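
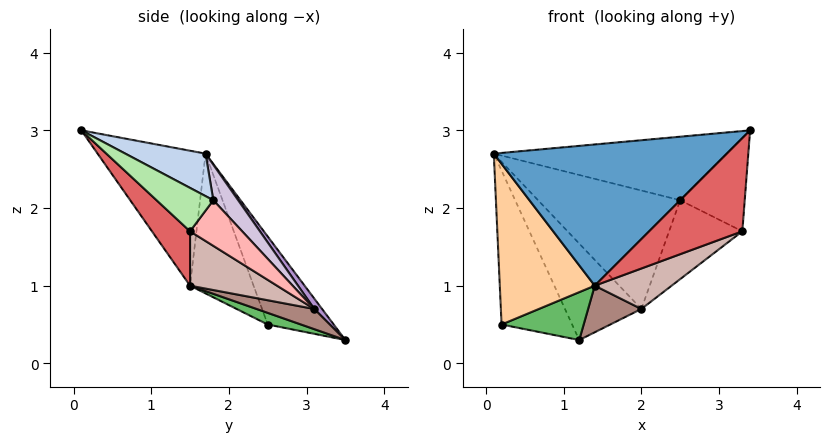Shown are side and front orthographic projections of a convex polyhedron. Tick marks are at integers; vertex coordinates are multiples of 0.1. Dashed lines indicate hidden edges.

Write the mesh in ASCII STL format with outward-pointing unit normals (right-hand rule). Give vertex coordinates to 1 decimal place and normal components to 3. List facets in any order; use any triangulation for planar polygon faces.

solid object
 facet normal -0.411 -0.887 -0.210
  outer loop
   vertex 1.4 1.5 1.0
   vertex 3.4 0.1 3.0
   vertex 0.1 1.7 2.7
  endloop
 endfacet
 facet normal 0.184 0.534 0.825
  outer loop
   vertex 2.5 1.8 2.1
   vertex 0.1 1.7 2.7
   vertex 3.4 0.1 3.0
  endloop
 endfacet
 facet normal -0.665 0.711 0.228
  outer loop
   vertex 0.2 2.5 0.5
   vertex 0.1 1.7 2.7
   vertex 1.2 3.5 0.3
  endloop
 endfacet
 facet normal -0.529 -0.790 -0.311
  outer loop
   vertex 0.2 2.5 0.5
   vertex 1.4 1.5 1.0
   vertex 0.1 1.7 2.7
  endloop
 endfacet
 facet normal 0.128 -0.316 -0.940
  outer loop
   vertex 0.2 2.5 0.5
   vertex 1.2 3.5 0.3
   vertex 1.4 1.5 1.0
  endloop
 endfacet
 facet normal 0.526 0.598 0.604
  outer loop
   vertex 3.3 1.5 1.7
   vertex 2.5 1.8 2.1
   vertex 3.4 0.1 3.0
  endloop
 endfacet
 facet normal 0.264 -0.646 -0.716
  outer loop
   vertex 3.3 1.5 1.7
   vertex 3.4 0.1 3.0
   vertex 1.4 1.5 1.0
  endloop
 endfacet
 facet normal 0.508 0.714 0.481
  outer loop
   vertex 2.0 3.1 0.7
   vertex 2.5 1.8 2.1
   vertex 3.3 1.5 1.7
  endloop
 endfacet
 facet normal 0.079 0.780 0.621
  outer loop
   vertex 2.0 3.1 0.7
   vertex 1.2 3.5 0.3
   vertex 0.1 1.7 2.7
  endloop
 endfacet
 facet normal 0.131 0.749 0.649
  outer loop
   vertex 2.0 3.1 0.7
   vertex 0.1 1.7 2.7
   vertex 2.5 1.8 2.1
  endloop
 endfacet
 facet normal 0.310 -0.286 -0.907
  outer loop
   vertex 2.0 3.1 0.7
   vertex 1.4 1.5 1.0
   vertex 1.2 3.5 0.3
  endloop
 endfacet
 facet normal 0.331 -0.292 -0.897
  outer loop
   vertex 2.0 3.1 0.7
   vertex 3.3 1.5 1.7
   vertex 1.4 1.5 1.0
  endloop
 endfacet
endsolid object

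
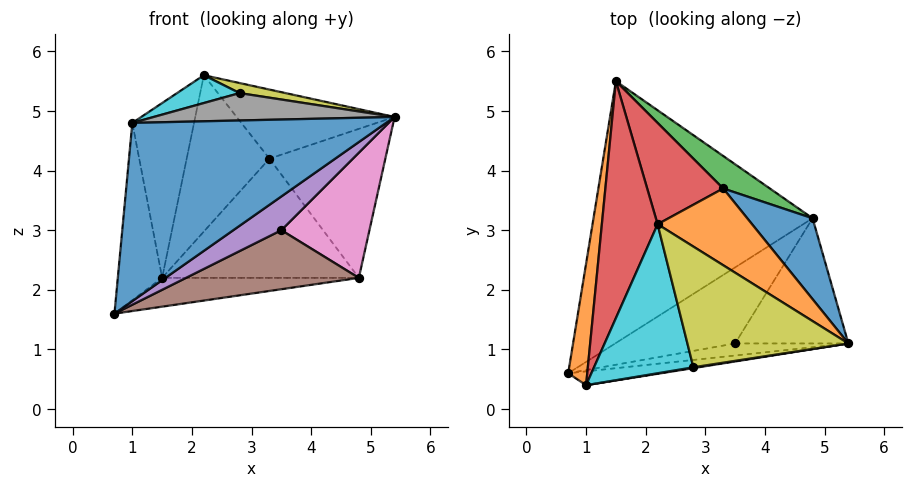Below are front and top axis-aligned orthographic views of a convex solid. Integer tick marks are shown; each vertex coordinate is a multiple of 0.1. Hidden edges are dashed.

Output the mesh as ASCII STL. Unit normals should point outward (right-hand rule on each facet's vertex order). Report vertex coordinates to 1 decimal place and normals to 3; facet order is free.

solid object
 facet normal 0.158 -0.984 -0.076
  outer loop
   vertex 1.0 0.4 4.8
   vertex 0.7 0.6 1.6
   vertex 5.4 1.1 4.9
  endloop
 endfacet
 facet normal -0.984 0.148 0.101
  outer loop
   vertex 1.0 0.4 4.8
   vertex 1.5 5.5 2.2
   vertex 0.7 0.6 1.6
  endloop
 endfacet
 facet normal 0.076 0.109 -0.991
  outer loop
   vertex 4.8 3.2 2.2
   vertex 0.7 0.6 1.6
   vertex 1.5 5.5 2.2
  endloop
 endfacet
 facet normal -0.882 0.280 0.379
  outer loop
   vertex 2.2 3.1 5.6
   vertex 1.5 5.5 2.2
   vertex 1.0 0.4 4.8
  endloop
 endfacet
 facet normal 0.319 -0.893 -0.319
  outer loop
   vertex 3.5 1.1 3.0
   vertex 5.4 1.1 4.9
   vertex 0.7 0.6 1.6
  endloop
 endfacet
 facet normal 0.450 -0.547 -0.705
  outer loop
   vertex 3.5 1.1 3.0
   vertex 0.7 0.6 1.6
   vertex 4.8 3.2 2.2
  endloop
 endfacet
 facet normal 0.577 -0.577 -0.577
  outer loop
   vertex 3.5 1.1 3.0
   vertex 4.8 3.2 2.2
   vertex 5.4 1.1 4.9
  endloop
 endfacet
 facet normal 0.156 -0.987 0.029
  outer loop
   vertex 2.8 0.7 5.3
   vertex 1.0 0.4 4.8
   vertex 5.4 1.1 4.9
  endloop
 endfacet
 facet normal 0.164 -0.082 0.983
  outer loop
   vertex 2.8 0.7 5.3
   vertex 5.4 1.1 4.9
   vertex 2.2 3.1 5.6
  endloop
 endfacet
 facet normal -0.236 -0.178 0.955
  outer loop
   vertex 2.8 0.7 5.3
   vertex 2.2 3.1 5.6
   vertex 1.0 0.4 4.8
  endloop
 endfacet
 facet normal 0.681 0.644 0.350
  outer loop
   vertex 3.3 3.7 4.2
   vertex 5.4 1.1 4.9
   vertex 4.8 3.2 2.2
  endloop
 endfacet
 facet normal 0.502 0.579 0.643
  outer loop
   vertex 3.3 3.7 4.2
   vertex 2.2 3.1 5.6
   vertex 5.4 1.1 4.9
  endloop
 endfacet
 facet normal 0.558 0.801 0.218
  outer loop
   vertex 3.3 3.7 4.2
   vertex 4.8 3.2 2.2
   vertex 1.5 5.5 2.2
  endloop
 endfacet
 facet normal 0.228 0.817 0.530
  outer loop
   vertex 3.3 3.7 4.2
   vertex 1.5 5.5 2.2
   vertex 2.2 3.1 5.6
  endloop
 endfacet
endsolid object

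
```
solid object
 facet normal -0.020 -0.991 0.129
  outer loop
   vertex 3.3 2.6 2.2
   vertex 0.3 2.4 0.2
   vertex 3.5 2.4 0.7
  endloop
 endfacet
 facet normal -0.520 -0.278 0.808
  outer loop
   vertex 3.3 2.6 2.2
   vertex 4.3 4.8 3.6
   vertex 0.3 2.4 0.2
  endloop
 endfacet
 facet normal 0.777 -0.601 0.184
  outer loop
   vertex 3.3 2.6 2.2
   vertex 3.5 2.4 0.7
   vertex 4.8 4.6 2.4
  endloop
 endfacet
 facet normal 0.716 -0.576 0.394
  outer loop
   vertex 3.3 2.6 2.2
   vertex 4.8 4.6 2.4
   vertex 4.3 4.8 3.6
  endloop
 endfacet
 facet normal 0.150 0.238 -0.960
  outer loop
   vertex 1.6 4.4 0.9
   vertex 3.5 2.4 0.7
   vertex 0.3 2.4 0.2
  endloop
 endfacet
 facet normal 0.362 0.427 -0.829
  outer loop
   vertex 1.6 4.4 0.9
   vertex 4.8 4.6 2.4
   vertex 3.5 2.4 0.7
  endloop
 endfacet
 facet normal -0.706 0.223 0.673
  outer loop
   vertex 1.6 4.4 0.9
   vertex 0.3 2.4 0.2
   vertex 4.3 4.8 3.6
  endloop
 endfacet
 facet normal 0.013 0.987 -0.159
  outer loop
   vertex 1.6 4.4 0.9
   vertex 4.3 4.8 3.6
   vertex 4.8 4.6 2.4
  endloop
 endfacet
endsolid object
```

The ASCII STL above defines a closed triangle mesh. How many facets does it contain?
8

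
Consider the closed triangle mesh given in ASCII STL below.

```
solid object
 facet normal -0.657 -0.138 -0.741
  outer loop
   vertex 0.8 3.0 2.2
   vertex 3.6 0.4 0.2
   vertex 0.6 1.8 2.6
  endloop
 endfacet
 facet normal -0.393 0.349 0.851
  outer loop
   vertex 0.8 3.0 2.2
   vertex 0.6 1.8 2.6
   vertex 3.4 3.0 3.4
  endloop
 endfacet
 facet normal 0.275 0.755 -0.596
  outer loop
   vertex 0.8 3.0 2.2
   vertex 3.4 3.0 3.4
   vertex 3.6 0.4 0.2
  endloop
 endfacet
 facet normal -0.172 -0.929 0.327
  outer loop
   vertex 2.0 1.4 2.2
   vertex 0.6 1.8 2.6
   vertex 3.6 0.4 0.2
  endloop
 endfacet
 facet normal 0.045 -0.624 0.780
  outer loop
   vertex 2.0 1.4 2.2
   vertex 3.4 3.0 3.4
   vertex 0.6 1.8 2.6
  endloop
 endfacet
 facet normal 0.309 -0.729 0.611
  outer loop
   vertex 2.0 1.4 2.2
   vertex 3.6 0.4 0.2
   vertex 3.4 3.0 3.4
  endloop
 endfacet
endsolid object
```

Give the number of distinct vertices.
5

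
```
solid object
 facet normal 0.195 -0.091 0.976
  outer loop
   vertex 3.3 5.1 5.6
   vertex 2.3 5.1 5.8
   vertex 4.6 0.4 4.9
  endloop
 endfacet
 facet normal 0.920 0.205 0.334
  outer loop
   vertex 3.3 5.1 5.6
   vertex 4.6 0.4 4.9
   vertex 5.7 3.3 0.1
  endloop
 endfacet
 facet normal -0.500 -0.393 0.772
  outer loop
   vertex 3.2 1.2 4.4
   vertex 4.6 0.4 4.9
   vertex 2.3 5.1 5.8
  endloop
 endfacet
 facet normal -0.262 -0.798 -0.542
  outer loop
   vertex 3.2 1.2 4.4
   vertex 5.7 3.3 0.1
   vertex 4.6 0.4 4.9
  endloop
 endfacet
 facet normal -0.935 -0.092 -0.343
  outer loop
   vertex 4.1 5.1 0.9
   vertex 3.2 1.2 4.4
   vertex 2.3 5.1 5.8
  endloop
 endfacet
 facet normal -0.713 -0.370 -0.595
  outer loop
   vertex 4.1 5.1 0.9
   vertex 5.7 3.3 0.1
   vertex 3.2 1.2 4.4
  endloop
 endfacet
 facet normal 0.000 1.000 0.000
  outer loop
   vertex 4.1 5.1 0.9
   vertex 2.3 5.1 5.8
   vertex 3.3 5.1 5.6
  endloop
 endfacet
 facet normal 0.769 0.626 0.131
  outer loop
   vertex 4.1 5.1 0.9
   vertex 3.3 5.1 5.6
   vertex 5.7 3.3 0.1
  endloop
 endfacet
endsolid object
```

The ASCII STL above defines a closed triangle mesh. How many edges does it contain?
12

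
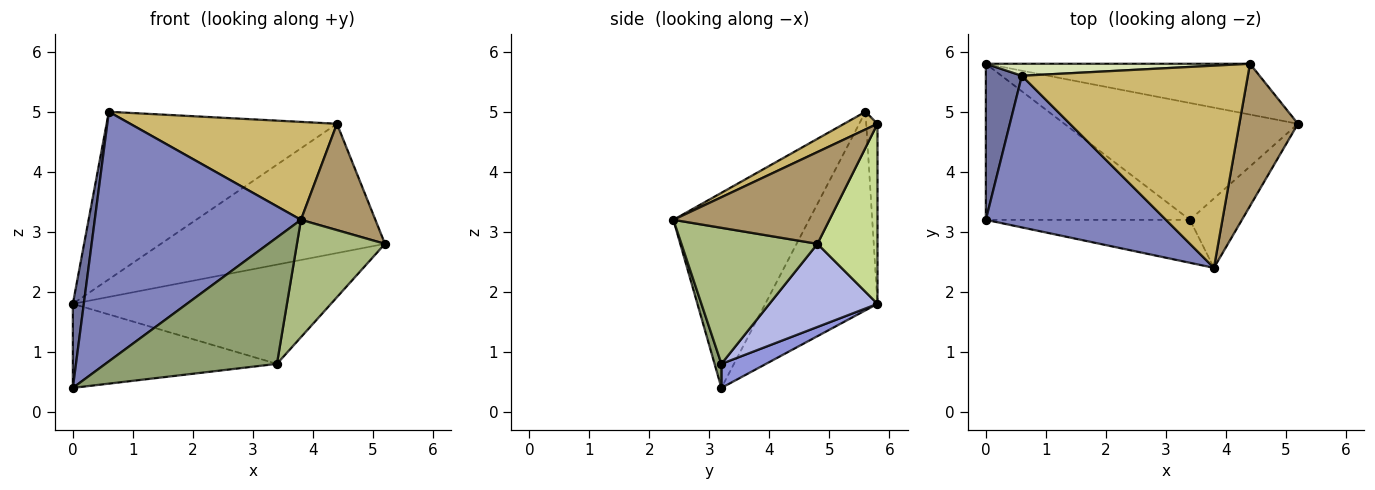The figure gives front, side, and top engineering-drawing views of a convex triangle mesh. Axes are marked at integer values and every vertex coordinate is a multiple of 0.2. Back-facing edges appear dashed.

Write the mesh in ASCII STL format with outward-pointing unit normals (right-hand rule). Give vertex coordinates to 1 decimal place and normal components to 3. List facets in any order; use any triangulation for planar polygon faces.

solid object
 facet normal -0.979 -0.096 0.178
  outer loop
   vertex 0.6 5.6 5.0
   vertex 0.0 5.8 1.8
   vertex 0.0 3.2 0.4
  endloop
 endfacet
 facet normal -0.490 -0.745 0.453
  outer loop
   vertex 3.8 2.4 3.2
   vertex 0.6 5.6 5.0
   vertex 0.0 3.2 0.4
  endloop
 endfacet
 facet normal 0.103 0.472 -0.876
  outer loop
   vertex 3.4 3.2 0.8
   vertex 0.0 3.2 0.4
   vertex 0.0 5.8 1.8
  endloop
 endfacet
 facet normal 0.262 0.625 -0.735
  outer loop
   vertex 3.4 3.2 0.8
   vertex 0.0 5.8 1.8
   vertex 5.2 4.8 2.8
  endloop
 endfacet
 facet normal 0.038 -0.946 -0.322
  outer loop
   vertex 3.4 3.2 0.8
   vertex 3.8 2.4 3.2
   vertex 0.0 3.2 0.4
  endloop
 endfacet
 facet normal 0.799 -0.517 -0.306
  outer loop
   vertex 3.4 3.2 0.8
   vertex 5.2 4.8 2.8
   vertex 3.8 2.4 3.2
  endloop
 endfacet
 facet normal 0.242 0.903 -0.355
  outer loop
   vertex 4.4 5.8 4.8
   vertex 5.2 4.8 2.8
   vertex 0.0 5.8 1.8
  endloop
 endfacet
 facet normal -0.049 0.996 0.071
  outer loop
   vertex 4.4 5.8 4.8
   vertex 0.0 5.8 1.8
   vertex 0.6 5.6 5.0
  endloop
 endfacet
 facet normal 0.782 -0.373 0.499
  outer loop
   vertex 4.4 5.8 4.8
   vertex 3.8 2.4 3.2
   vertex 5.2 4.8 2.8
  endloop
 endfacet
 facet normal 0.070 -0.435 0.898
  outer loop
   vertex 4.4 5.8 4.8
   vertex 0.6 5.6 5.0
   vertex 3.8 2.4 3.2
  endloop
 endfacet
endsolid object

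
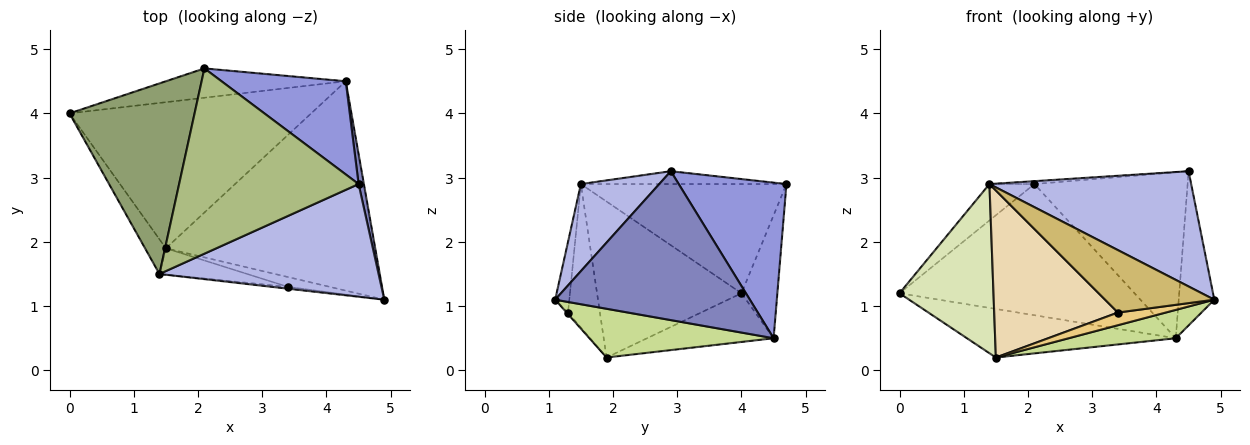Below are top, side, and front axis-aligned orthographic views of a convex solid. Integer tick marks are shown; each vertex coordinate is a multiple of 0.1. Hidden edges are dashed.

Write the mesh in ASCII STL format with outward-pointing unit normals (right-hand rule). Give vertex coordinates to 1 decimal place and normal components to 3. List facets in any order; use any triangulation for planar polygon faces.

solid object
 facet normal -0.147 0.965 -0.215
  outer loop
   vertex 4.3 4.5 0.5
   vertex 0.0 4.0 1.2
   vertex 2.1 4.7 2.9
  endloop
 endfacet
 facet normal 0.983 0.180 0.035
  outer loop
   vertex 4.3 4.5 0.5
   vertex 4.5 2.9 3.1
   vertex 4.9 1.1 1.1
  endloop
 endfacet
 facet normal 0.523 0.743 0.417
  outer loop
   vertex 4.3 4.5 0.5
   vertex 2.1 4.7 2.9
   vertex 4.5 2.9 3.1
  endloop
 endfacet
 facet normal 0.268 -0.689 0.674
  outer loop
   vertex 1.4 1.5 2.9
   vertex 4.9 1.1 1.1
   vertex 4.5 2.9 3.1
  endloop
 endfacet
 facet normal -0.651 0.142 0.746
  outer loop
   vertex 1.4 1.5 2.9
   vertex 2.1 4.7 2.9
   vertex 0.0 4.0 1.2
  endloop
 endfacet
 facet normal -0.071 0.016 0.997
  outer loop
   vertex 1.4 1.5 2.9
   vertex 4.5 2.9 3.1
   vertex 2.1 4.7 2.9
  endloop
 endfacet
 facet normal 0.225 -0.131 -0.966
  outer loop
   vertex 1.5 1.9 0.2
   vertex 4.3 4.5 0.5
   vertex 4.9 1.1 1.1
  endloop
 endfacet
 facet normal -0.833 -0.542 -0.111
  outer loop
   vertex 1.5 1.9 0.2
   vertex 1.4 1.5 2.9
   vertex 0.0 4.0 1.2
  endloop
 endfacet
 facet normal -0.188 0.310 -0.932
  outer loop
   vertex 1.5 1.9 0.2
   vertex 0.0 4.0 1.2
   vertex 4.3 4.5 0.5
  endloop
 endfacet
 facet normal -0.128 -0.991 -0.029
  outer loop
   vertex 3.4 1.3 0.9
   vertex 4.9 1.1 1.1
   vertex 1.4 1.5 2.9
  endloop
 endfacet
 facet normal -0.024 -0.790 -0.613
  outer loop
   vertex 3.4 1.3 0.9
   vertex 1.5 1.9 0.2
   vertex 4.9 1.1 1.1
  endloop
 endfacet
 facet normal -0.247 -0.957 -0.151
  outer loop
   vertex 3.4 1.3 0.9
   vertex 1.4 1.5 2.9
   vertex 1.5 1.9 0.2
  endloop
 endfacet
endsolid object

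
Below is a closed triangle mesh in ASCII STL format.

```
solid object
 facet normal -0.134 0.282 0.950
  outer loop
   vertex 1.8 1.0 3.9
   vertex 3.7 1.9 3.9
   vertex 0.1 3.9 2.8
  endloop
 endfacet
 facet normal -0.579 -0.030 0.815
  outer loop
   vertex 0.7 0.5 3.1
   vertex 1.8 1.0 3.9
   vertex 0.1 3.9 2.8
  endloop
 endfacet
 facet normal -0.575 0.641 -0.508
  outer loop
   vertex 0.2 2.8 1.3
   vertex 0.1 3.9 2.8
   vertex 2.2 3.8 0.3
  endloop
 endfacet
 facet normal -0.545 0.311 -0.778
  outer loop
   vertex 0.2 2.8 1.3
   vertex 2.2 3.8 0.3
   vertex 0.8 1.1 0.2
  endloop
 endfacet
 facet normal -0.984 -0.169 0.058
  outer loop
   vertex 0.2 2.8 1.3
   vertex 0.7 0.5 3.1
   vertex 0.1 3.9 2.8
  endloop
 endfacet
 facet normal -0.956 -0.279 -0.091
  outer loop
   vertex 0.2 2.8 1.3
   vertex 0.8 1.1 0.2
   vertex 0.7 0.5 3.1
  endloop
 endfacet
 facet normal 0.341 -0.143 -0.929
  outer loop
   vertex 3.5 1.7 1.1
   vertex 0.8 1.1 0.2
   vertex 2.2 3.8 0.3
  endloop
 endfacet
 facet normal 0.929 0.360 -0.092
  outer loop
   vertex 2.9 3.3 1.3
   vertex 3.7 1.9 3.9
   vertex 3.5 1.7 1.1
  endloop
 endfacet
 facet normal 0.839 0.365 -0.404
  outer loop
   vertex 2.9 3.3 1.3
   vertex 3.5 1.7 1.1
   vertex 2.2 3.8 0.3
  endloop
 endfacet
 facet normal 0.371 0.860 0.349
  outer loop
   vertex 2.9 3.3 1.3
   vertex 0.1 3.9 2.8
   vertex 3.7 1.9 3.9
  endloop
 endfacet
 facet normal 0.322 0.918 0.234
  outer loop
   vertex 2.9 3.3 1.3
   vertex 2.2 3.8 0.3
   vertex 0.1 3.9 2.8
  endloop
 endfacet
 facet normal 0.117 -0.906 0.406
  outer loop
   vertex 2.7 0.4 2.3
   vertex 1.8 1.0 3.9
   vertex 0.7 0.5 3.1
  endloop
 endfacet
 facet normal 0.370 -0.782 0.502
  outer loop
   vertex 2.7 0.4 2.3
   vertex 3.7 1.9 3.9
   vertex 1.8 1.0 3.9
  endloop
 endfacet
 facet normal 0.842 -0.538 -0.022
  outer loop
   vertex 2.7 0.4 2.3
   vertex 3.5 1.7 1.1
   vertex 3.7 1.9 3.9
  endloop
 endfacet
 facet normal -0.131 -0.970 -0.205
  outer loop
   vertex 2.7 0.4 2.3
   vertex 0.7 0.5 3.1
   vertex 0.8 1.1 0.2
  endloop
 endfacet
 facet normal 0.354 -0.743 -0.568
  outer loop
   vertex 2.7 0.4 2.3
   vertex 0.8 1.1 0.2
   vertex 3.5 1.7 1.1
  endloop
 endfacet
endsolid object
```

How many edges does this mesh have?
24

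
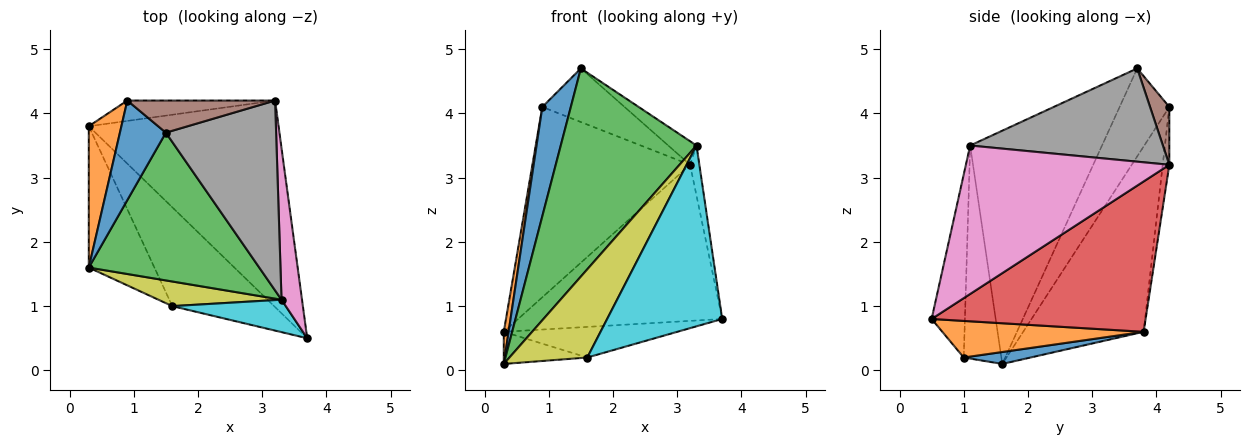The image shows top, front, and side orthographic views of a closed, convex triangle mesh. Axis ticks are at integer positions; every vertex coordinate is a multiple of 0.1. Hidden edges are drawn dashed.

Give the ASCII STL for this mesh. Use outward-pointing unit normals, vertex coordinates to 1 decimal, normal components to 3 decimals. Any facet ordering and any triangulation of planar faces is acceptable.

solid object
 facet normal -0.790 -0.453 0.413
  outer loop
   vertex 1.5 3.7 4.7
   vertex 0.9 4.2 4.1
   vertex 0.3 1.6 0.1
  endloop
 endfacet
 facet normal -0.984 -0.039 0.173
  outer loop
   vertex 0.3 3.8 0.6
   vertex 0.3 1.6 0.1
   vertex 0.9 4.2 4.1
  endloop
 endfacet
 facet normal -0.621 -0.639 0.454
  outer loop
   vertex 3.3 1.1 3.5
   vertex 1.5 3.7 4.7
   vertex 0.3 1.6 0.1
  endloop
 endfacet
 facet normal 0.534 0.510 -0.674
  outer loop
   vertex 3.2 4.2 3.2
   vertex 3.7 0.5 0.8
   vertex 0.3 3.8 0.6
  endloop
 endfacet
 facet normal -0.042 0.993 -0.106
  outer loop
   vertex 3.2 4.2 3.2
   vertex 0.3 3.8 0.6
   vertex 0.9 4.2 4.1
  endloop
 endfacet
 facet normal 0.197 0.841 0.504
  outer loop
   vertex 3.2 4.2 3.2
   vertex 0.9 4.2 4.1
   vertex 1.5 3.7 4.7
  endloop
 endfacet
 facet normal 0.990 0.045 0.137
  outer loop
   vertex 3.2 4.2 3.2
   vertex 3.3 1.1 3.5
   vertex 3.7 0.5 0.8
  endloop
 endfacet
 facet normal 0.643 0.094 0.760
  outer loop
   vertex 3.2 4.2 3.2
   vertex 1.5 3.7 4.7
   vertex 3.3 1.1 3.5
  endloop
 endfacet
 facet normal -0.422 -0.873 0.244
  outer loop
   vertex 1.6 1.0 0.2
   vertex 3.3 1.1 3.5
   vertex 0.3 1.6 0.1
  endloop
 endfacet
 facet normal -0.274 -0.947 0.170
  outer loop
   vertex 1.6 1.0 0.2
   vertex 3.7 0.5 0.8
   vertex 3.3 1.1 3.5
  endloop
 endfacet
 facet normal 0.175 0.218 -0.960
  outer loop
   vertex 1.6 1.0 0.2
   vertex 0.3 1.6 0.1
   vertex 0.3 3.8 0.6
  endloop
 endfacet
 facet normal 0.325 0.280 -0.903
  outer loop
   vertex 1.6 1.0 0.2
   vertex 0.3 3.8 0.6
   vertex 3.7 0.5 0.8
  endloop
 endfacet
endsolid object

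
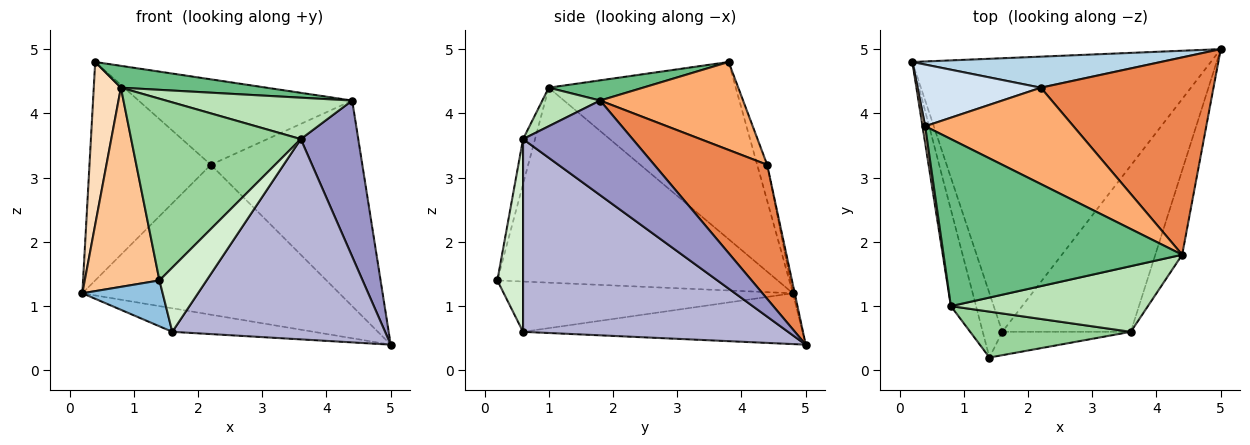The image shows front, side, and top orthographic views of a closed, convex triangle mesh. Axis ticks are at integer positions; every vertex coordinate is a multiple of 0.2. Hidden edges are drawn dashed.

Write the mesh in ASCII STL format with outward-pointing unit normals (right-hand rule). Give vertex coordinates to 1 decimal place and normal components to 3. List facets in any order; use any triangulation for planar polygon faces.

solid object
 facet normal -0.167 0.085 -0.982
  outer loop
   vertex 1.6 0.6 0.6
   vertex 0.2 4.8 1.2
   vertex 5.0 5.0 0.4
  endloop
 endfacet
 facet normal -0.902 -0.251 -0.351
  outer loop
   vertex 1.6 0.6 0.6
   vertex 1.4 0.2 1.4
   vertex 0.2 4.8 1.2
  endloop
 endfacet
 facet normal -0.007 0.979 0.203
  outer loop
   vertex 2.2 4.4 3.2
   vertex 5.0 5.0 0.4
   vertex 0.2 4.8 1.2
  endloop
 endfacet
 facet normal -0.079 0.959 0.271
  outer loop
   vertex 2.2 4.4 3.2
   vertex 0.2 4.8 1.2
   vertex 0.4 3.8 4.8
  endloop
 endfacet
 facet normal 0.474 0.635 0.610
  outer loop
   vertex 2.2 4.4 3.2
   vertex 4.4 1.8 4.2
   vertex 5.0 5.0 0.4
  endloop
 endfacet
 facet normal 0.406 0.606 0.684
  outer loop
   vertex 2.2 4.4 3.2
   vertex 0.4 3.8 4.8
   vertex 4.4 1.8 4.2
  endloop
 endfacet
 facet normal -0.959 -0.256 -0.124
  outer loop
   vertex 0.8 1.0 4.4
   vertex 0.2 4.8 1.2
   vertex 1.4 0.2 1.4
  endloop
 endfacet
 facet normal -0.990 -0.144 0.015
  outer loop
   vertex 0.8 1.0 4.4
   vertex 0.4 3.8 4.8
   vertex 0.2 4.8 1.2
  endloop
 endfacet
 facet normal 0.084 -0.129 0.988
  outer loop
   vertex 0.8 1.0 4.4
   vertex 4.4 1.8 4.2
   vertex 0.4 3.8 4.8
  endloop
 endfacet
 facet normal -0.068 -0.967 0.244
  outer loop
   vertex 3.6 0.6 3.6
   vertex 0.8 1.0 4.4
   vertex 1.4 0.2 1.4
  endloop
 endfacet
 facet normal 0.163 -0.526 0.835
  outer loop
   vertex 3.6 0.6 3.6
   vertex 4.4 1.8 4.2
   vertex 0.8 1.0 4.4
  endloop
 endfacet
 facet normal 0.456 -0.836 -0.304
  outer loop
   vertex 3.6 0.6 3.6
   vertex 1.4 0.2 1.4
   vertex 1.6 0.6 0.6
  endloop
 endfacet
 facet normal 0.859 -0.451 -0.244
  outer loop
   vertex 3.6 0.6 3.6
   vertex 5.0 5.0 0.4
   vertex 4.4 1.8 4.2
  endloop
 endfacet
 facet normal 0.692 -0.556 -0.461
  outer loop
   vertex 3.6 0.6 3.6
   vertex 1.6 0.6 0.6
   vertex 5.0 5.0 0.4
  endloop
 endfacet
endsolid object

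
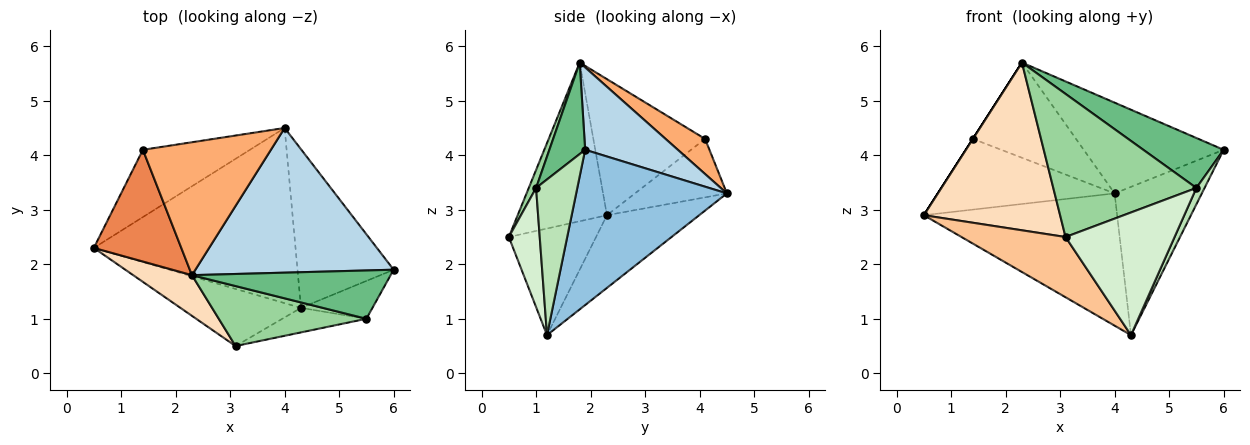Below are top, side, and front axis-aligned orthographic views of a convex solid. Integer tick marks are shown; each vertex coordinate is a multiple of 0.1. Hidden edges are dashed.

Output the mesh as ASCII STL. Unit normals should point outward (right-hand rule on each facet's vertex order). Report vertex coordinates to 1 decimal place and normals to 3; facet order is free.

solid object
 facet normal -0.276 0.579 -0.767
  outer loop
   vertex 4.3 1.2 0.7
   vertex 0.5 2.3 2.9
   vertex 4.0 4.5 3.3
  endloop
 endfacet
 facet normal 0.763 0.441 -0.472
  outer loop
   vertex 4.3 1.2 0.7
   vertex 4.0 4.5 3.3
   vertex 6.0 1.9 4.1
  endloop
 endfacet
 facet normal 0.332 0.501 0.799
  outer loop
   vertex 2.3 1.8 5.7
   vertex 6.0 1.9 4.1
   vertex 4.0 4.5 3.3
  endloop
 endfacet
 facet normal -0.352 0.678 -0.645
  outer loop
   vertex 1.4 4.1 4.3
   vertex 4.0 4.5 3.3
   vertex 0.5 2.3 2.9
  endloop
 endfacet
 facet normal -0.841 0.000 0.541
  outer loop
   vertex 1.4 4.1 4.3
   vertex 0.5 2.3 2.9
   vertex 2.3 1.8 5.7
  endloop
 endfacet
 facet normal 0.218 0.568 0.794
  outer loop
   vertex 1.4 4.1 4.3
   vertex 2.3 1.8 5.7
   vertex 4.0 4.5 3.3
  endloop
 endfacet
 facet normal -0.520 -0.620 -0.588
  outer loop
   vertex 3.1 0.5 2.5
   vertex 0.5 2.3 2.9
   vertex 4.3 1.2 0.7
  endloop
 endfacet
 facet normal -0.537 -0.820 0.199
  outer loop
   vertex 3.1 0.5 2.5
   vertex 2.3 1.8 5.7
   vertex 0.5 2.3 2.9
  endloop
 endfacet
 facet normal 0.305 -0.684 0.662
  outer loop
   vertex 5.5 1.0 3.4
   vertex 6.0 1.9 4.1
   vertex 2.3 1.8 5.7
  endloop
 endfacet
 facet normal 0.047 -0.921 0.386
  outer loop
   vertex 5.5 1.0 3.4
   vertex 2.3 1.8 5.7
   vertex 3.1 0.5 2.5
  endloop
 endfacet
 facet normal 0.894 -0.177 -0.411
  outer loop
   vertex 5.5 1.0 3.4
   vertex 4.3 1.2 0.7
   vertex 6.0 1.9 4.1
  endloop
 endfacet
 facet normal 0.268 -0.945 -0.189
  outer loop
   vertex 5.5 1.0 3.4
   vertex 3.1 0.5 2.5
   vertex 4.3 1.2 0.7
  endloop
 endfacet
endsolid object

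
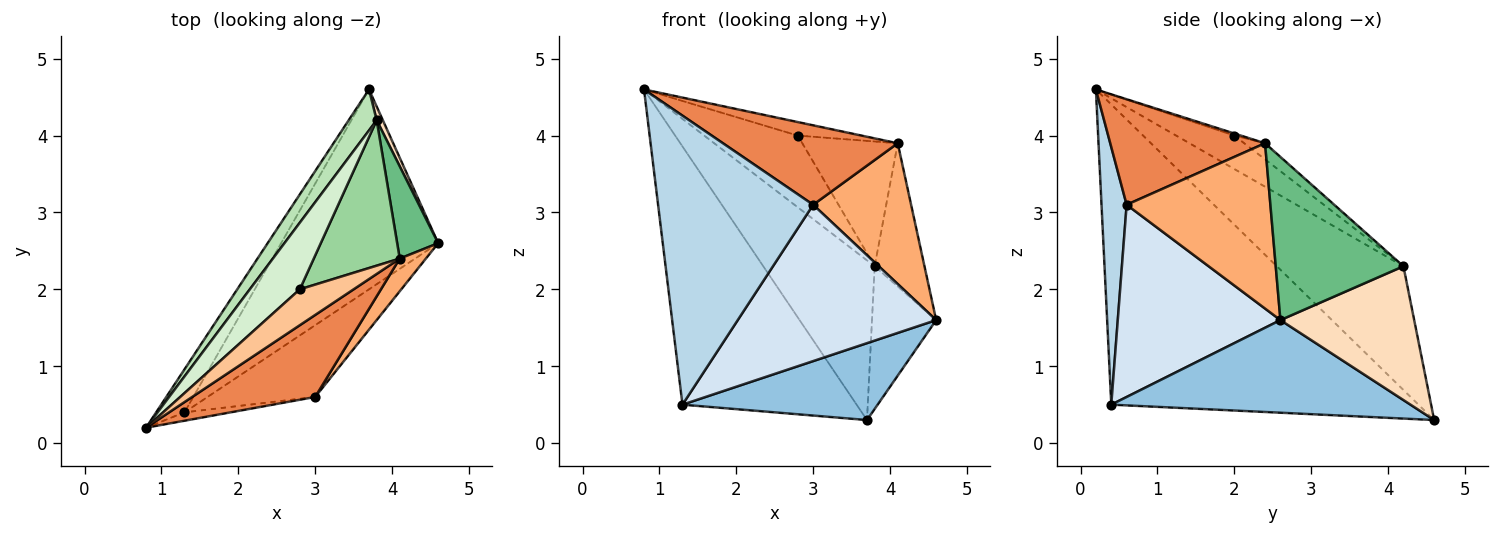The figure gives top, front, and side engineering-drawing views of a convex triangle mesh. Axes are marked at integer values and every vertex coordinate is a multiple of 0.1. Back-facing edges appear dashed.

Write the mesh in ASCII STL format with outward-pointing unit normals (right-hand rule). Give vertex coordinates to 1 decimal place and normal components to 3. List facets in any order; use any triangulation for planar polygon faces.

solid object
 facet normal -0.867 0.492 -0.082
  outer loop
   vertex 1.3 0.4 0.5
   vertex 0.8 0.2 4.6
   vertex 3.7 4.6 0.3
  endloop
 endfacet
 facet normal 0.482 -0.314 -0.818
  outer loop
   vertex 1.3 0.4 0.5
   vertex 3.7 4.6 0.3
   vertex 4.6 2.6 1.6
  endloop
 endfacet
 facet normal 0.160 -0.987 -0.029
  outer loop
   vertex 3.0 0.6 3.1
   vertex 0.8 0.2 4.6
   vertex 1.3 0.4 0.5
  endloop
 endfacet
 facet normal 0.597 -0.729 -0.335
  outer loop
   vertex 3.0 0.6 3.1
   vertex 1.3 0.4 0.5
   vertex 4.6 2.6 1.6
  endloop
 endfacet
 facet normal 0.525 -0.592 0.611
  outer loop
   vertex 3.0 0.6 3.1
   vertex 4.1 2.4 3.9
   vertex 0.8 0.2 4.6
  endloop
 endfacet
 facet normal 0.819 -0.558 0.130
  outer loop
   vertex 3.0 0.6 3.1
   vertex 4.6 2.6 1.6
   vertex 4.1 2.4 3.9
  endloop
 endfacet
 facet normal -0.036 0.352 0.935
  outer loop
   vertex 2.8 2.0 4.0
   vertex 0.8 0.2 4.6
   vertex 4.1 2.4 3.9
  endloop
 endfacet
 facet normal 0.901 0.432 0.041
  outer loop
   vertex 3.8 4.2 2.3
   vertex 4.6 2.6 1.6
   vertex 3.7 4.6 0.3
  endloop
 endfacet
 facet normal 0.907 0.354 0.228
  outer loop
   vertex 3.8 4.2 2.3
   vertex 4.1 2.4 3.9
   vertex 4.6 2.6 1.6
  endloop
 endfacet
 facet normal -0.141 0.645 0.752
  outer loop
   vertex 3.8 4.2 2.3
   vertex 2.8 2.0 4.0
   vertex 4.1 2.4 3.9
  endloop
 endfacet
 facet normal -0.740 0.651 0.167
  outer loop
   vertex 3.8 4.2 2.3
   vertex 3.7 4.6 0.3
   vertex 0.8 0.2 4.6
  endloop
 endfacet
 facet normal -0.414 0.667 0.619
  outer loop
   vertex 3.8 4.2 2.3
   vertex 0.8 0.2 4.6
   vertex 2.8 2.0 4.0
  endloop
 endfacet
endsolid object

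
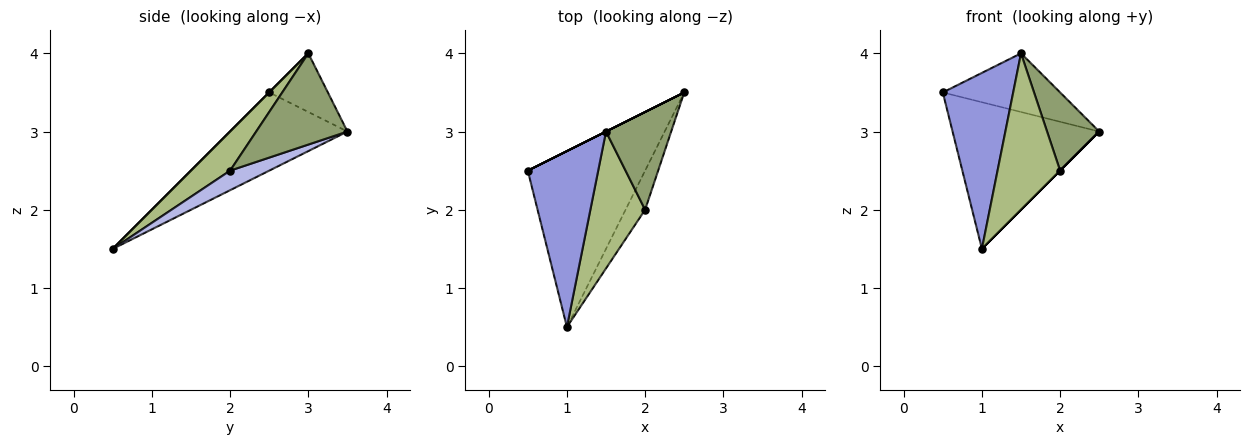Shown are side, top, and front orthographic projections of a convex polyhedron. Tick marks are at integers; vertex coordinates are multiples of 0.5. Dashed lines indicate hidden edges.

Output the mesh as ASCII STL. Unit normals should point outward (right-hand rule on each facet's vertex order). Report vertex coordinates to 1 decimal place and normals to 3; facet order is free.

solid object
 facet normal -0.456 0.570 -0.684
  outer loop
   vertex 1.0 0.5 1.5
   vertex 0.5 2.5 3.5
   vertex 2.5 3.5 3.0
  endloop
 endfacet
 facet normal -0.447 0.894 0.000
  outer loop
   vertex 1.5 3.0 4.0
   vertex 2.5 3.5 3.0
   vertex 0.5 2.5 3.5
  endloop
 endfacet
 facet normal 0.000 -0.707 0.707
  outer loop
   vertex 1.5 3.0 4.0
   vertex 0.5 2.5 3.5
   vertex 1.0 0.5 1.5
  endloop
 endfacet
 facet normal 0.707 0.000 -0.707
  outer loop
   vertex 2.0 2.0 2.5
   vertex 1.0 0.5 1.5
   vertex 2.5 3.5 3.0
  endloop
 endfacet
 facet normal 0.738 -0.422 0.527
  outer loop
   vertex 2.0 2.0 2.5
   vertex 2.5 3.5 3.0
   vertex 1.5 3.0 4.0
  endloop
 endfacet
 facet normal 0.426 -0.681 0.596
  outer loop
   vertex 2.0 2.0 2.5
   vertex 1.5 3.0 4.0
   vertex 1.0 0.5 1.5
  endloop
 endfacet
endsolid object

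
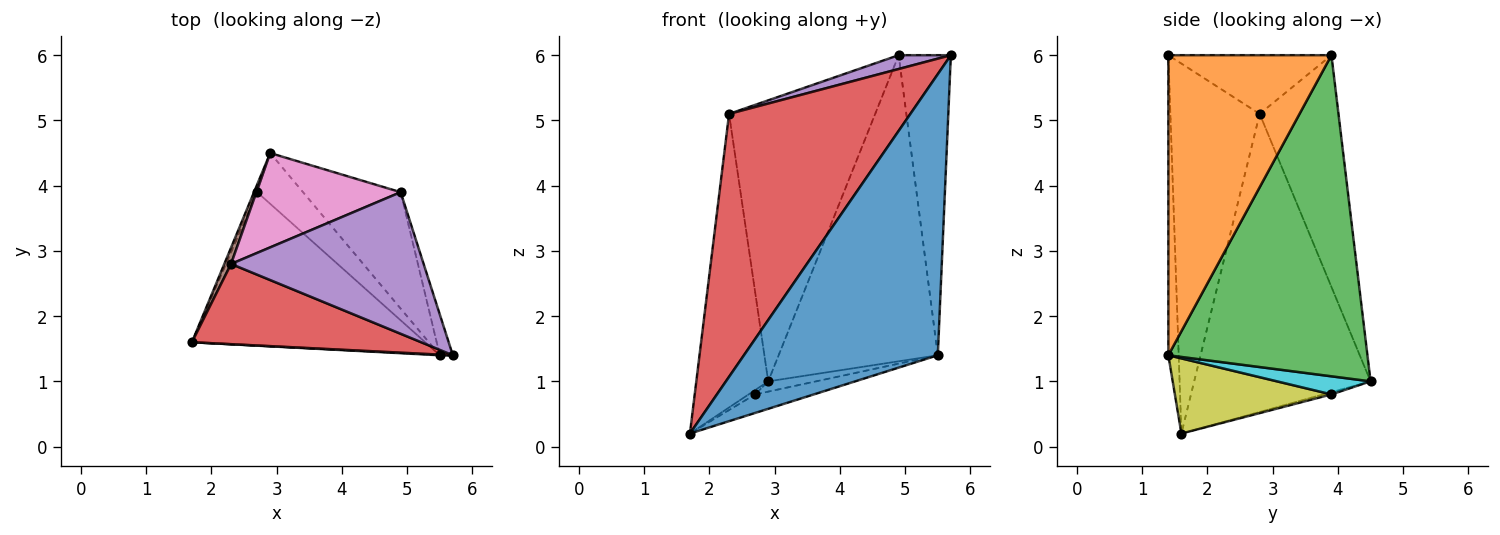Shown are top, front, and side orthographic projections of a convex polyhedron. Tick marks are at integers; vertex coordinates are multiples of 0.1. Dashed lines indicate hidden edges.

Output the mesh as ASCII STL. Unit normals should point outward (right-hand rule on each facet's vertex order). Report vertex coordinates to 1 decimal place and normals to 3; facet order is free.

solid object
 facet normal -0.053 -0.999 0.002
  outer loop
   vertex 5.5 1.4 1.4
   vertex 5.7 1.4 6.0
   vertex 1.7 1.6 0.2
  endloop
 endfacet
 facet normal 0.952 0.305 -0.041
  outer loop
   vertex 5.5 1.4 1.4
   vertex 4.9 3.9 6.0
   vertex 5.7 1.4 6.0
  endloop
 endfacet
 facet normal 0.760 0.608 -0.231
  outer loop
   vertex 5.5 1.4 1.4
   vertex 2.9 4.5 1.0
   vertex 4.9 3.9 6.0
  endloop
 endfacet
 facet normal -0.426 -0.865 0.264
  outer loop
   vertex 2.3 2.8 5.1
   vertex 1.7 1.6 0.2
   vertex 5.7 1.4 6.0
  endloop
 endfacet
 facet normal -0.290 -0.093 0.952
  outer loop
   vertex 2.3 2.8 5.1
   vertex 5.7 1.4 6.0
   vertex 4.9 3.9 6.0
  endloop
 endfacet
 facet normal -0.926 0.377 0.021
  outer loop
   vertex 2.3 2.8 5.1
   vertex 2.9 4.5 1.0
   vertex 1.7 1.6 0.2
  endloop
 endfacet
 facet normal -0.455 0.844 0.283
  outer loop
   vertex 2.3 2.8 5.1
   vertex 4.9 3.9 6.0
   vertex 2.9 4.5 1.0
  endloop
 endfacet
 facet normal -0.527 0.422 -0.738
  outer loop
   vertex 2.7 3.9 0.8
   vertex 1.7 1.6 0.2
   vertex 2.9 4.5 1.0
  endloop
 endfacet
 facet normal 0.305 0.114 -0.946
  outer loop
   vertex 2.7 3.9 0.8
   vertex 5.5 1.4 1.4
   vertex 1.7 1.6 0.2
  endloop
 endfacet
 facet normal 0.361 0.185 -0.914
  outer loop
   vertex 2.7 3.9 0.8
   vertex 2.9 4.5 1.0
   vertex 5.5 1.4 1.4
  endloop
 endfacet
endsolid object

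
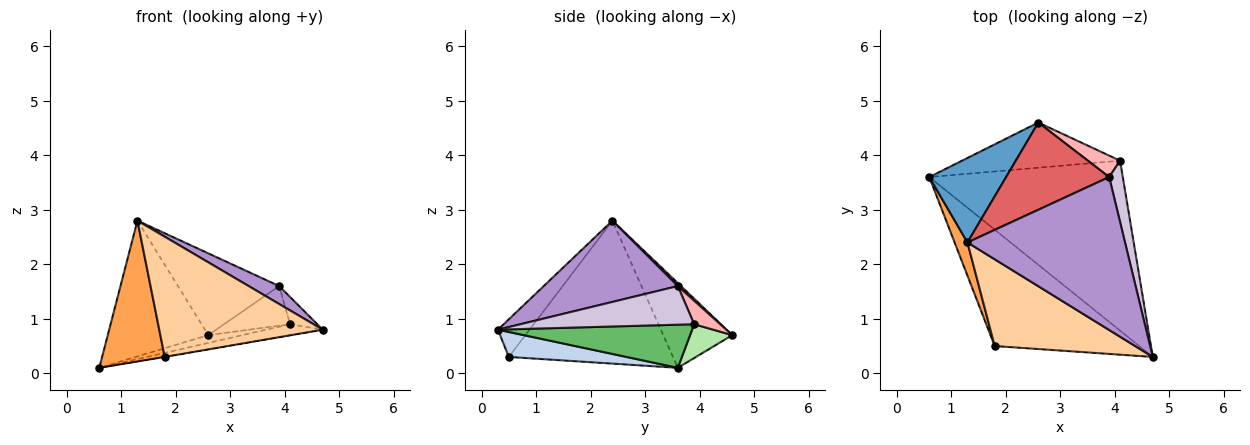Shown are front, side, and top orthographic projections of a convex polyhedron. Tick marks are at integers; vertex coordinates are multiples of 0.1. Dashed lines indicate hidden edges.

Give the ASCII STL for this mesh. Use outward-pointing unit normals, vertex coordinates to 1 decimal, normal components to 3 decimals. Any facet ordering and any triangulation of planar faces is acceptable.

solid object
 facet normal -0.504 0.733 0.457
  outer loop
   vertex 1.3 2.4 2.8
   vertex 2.6 4.6 0.7
   vertex 0.6 3.6 0.1
  endloop
 endfacet
 facet normal 0.170 0.002 -0.985
  outer loop
   vertex 1.8 0.5 0.3
   vertex 0.6 3.6 0.1
   vertex 4.7 0.3 0.8
  endloop
 endfacet
 facet normal -0.931 -0.355 0.084
  outer loop
   vertex 1.8 0.5 0.3
   vertex 1.3 2.4 2.8
   vertex 0.6 3.6 0.1
  endloop
 endfacet
 facet normal -0.155 -0.801 0.578
  outer loop
   vertex 1.8 0.5 0.3
   vertex 4.7 0.3 0.8
   vertex 1.3 2.4 2.8
  endloop
 endfacet
 facet normal 0.217 0.063 -0.974
  outer loop
   vertex 4.1 3.9 0.9
   vertex 4.7 0.3 0.8
   vertex 0.6 3.6 0.1
  endloop
 endfacet
 facet normal 0.206 0.166 -0.964
  outer loop
   vertex 4.1 3.9 0.9
   vertex 0.6 3.6 0.1
   vertex 2.6 4.6 0.7
  endloop
 endfacet
 facet normal 0.021 0.684 0.729
  outer loop
   vertex 3.9 3.6 1.6
   vertex 2.6 4.6 0.7
   vertex 1.3 2.4 2.8
  endloop
 endfacet
 facet normal 0.328 0.831 0.450
  outer loop
   vertex 3.9 3.6 1.6
   vertex 4.1 3.9 0.9
   vertex 2.6 4.6 0.7
  endloop
 endfacet
 facet normal 0.456 -0.104 0.884
  outer loop
   vertex 3.9 3.6 1.6
   vertex 1.3 2.4 2.8
   vertex 4.7 0.3 0.8
  endloop
 endfacet
 facet normal 0.933 0.146 0.329
  outer loop
   vertex 3.9 3.6 1.6
   vertex 4.7 0.3 0.8
   vertex 4.1 3.9 0.9
  endloop
 endfacet
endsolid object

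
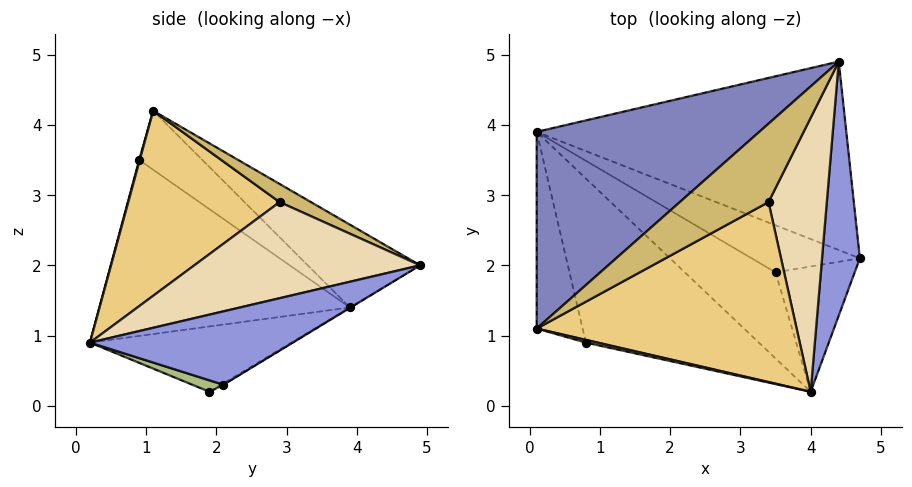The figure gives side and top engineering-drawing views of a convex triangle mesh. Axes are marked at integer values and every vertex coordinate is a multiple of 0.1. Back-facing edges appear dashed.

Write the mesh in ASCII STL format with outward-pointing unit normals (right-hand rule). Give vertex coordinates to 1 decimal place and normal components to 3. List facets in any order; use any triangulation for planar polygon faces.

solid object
 facet normal -0.001 0.519 -0.855
  outer loop
   vertex 4.4 4.9 2.0
   vertex 4.7 2.1 0.3
   vertex 0.1 3.9 1.4
  endloop
 endfacet
 facet normal -0.254 0.684 0.684
  outer loop
   vertex 4.4 4.9 2.0
   vertex 0.1 3.9 1.4
   vertex 0.1 1.1 4.2
  endloop
 endfacet
 facet normal 0.874 -0.180 0.451
  outer loop
   vertex 4.0 0.2 0.9
   vertex 4.7 2.1 0.3
   vertex 4.4 4.9 2.0
  endloop
 endfacet
 facet normal -0.011 0.500 -0.866
  outer loop
   vertex 3.5 1.9 0.2
   vertex 0.1 3.9 1.4
   vertex 4.7 2.1 0.3
  endloop
 endfacet
 facet normal -0.521 -0.452 -0.724
  outer loop
   vertex 3.5 1.9 0.2
   vertex 4.0 0.2 0.9
   vertex 0.1 3.9 1.4
  endloop
 endfacet
 facet normal 0.135 -0.343 -0.930
  outer loop
   vertex 3.5 1.9 0.2
   vertex 4.7 2.1 0.3
   vertex 4.0 0.2 0.9
  endloop
 endfacet
 facet normal -0.673 -0.523 -0.523
  outer loop
   vertex 0.8 0.9 3.5
   vertex 0.1 1.1 4.2
   vertex 0.1 3.9 1.4
  endloop
 endfacet
 facet normal -0.596 -0.549 -0.586
  outer loop
   vertex 0.8 0.9 3.5
   vertex 0.1 3.9 1.4
   vertex 4.0 0.2 0.9
  endloop
 endfacet
 facet normal 0.067 -0.940 0.336
  outer loop
   vertex 0.8 0.9 3.5
   vertex 4.0 0.2 0.9
   vertex 0.1 1.1 4.2
  endloop
 endfacet
 facet normal 0.189 0.323 0.927
  outer loop
   vertex 3.4 2.9 2.9
   vertex 4.4 4.9 2.0
   vertex 0.1 1.1 4.2
  endloop
 endfacet
 facet normal 0.524 -0.429 0.736
  outer loop
   vertex 3.4 2.9 2.9
   vertex 0.1 1.1 4.2
   vertex 4.0 0.2 0.9
  endloop
 endfacet
 facet normal 0.839 -0.191 0.509
  outer loop
   vertex 3.4 2.9 2.9
   vertex 4.0 0.2 0.9
   vertex 4.4 4.9 2.0
  endloop
 endfacet
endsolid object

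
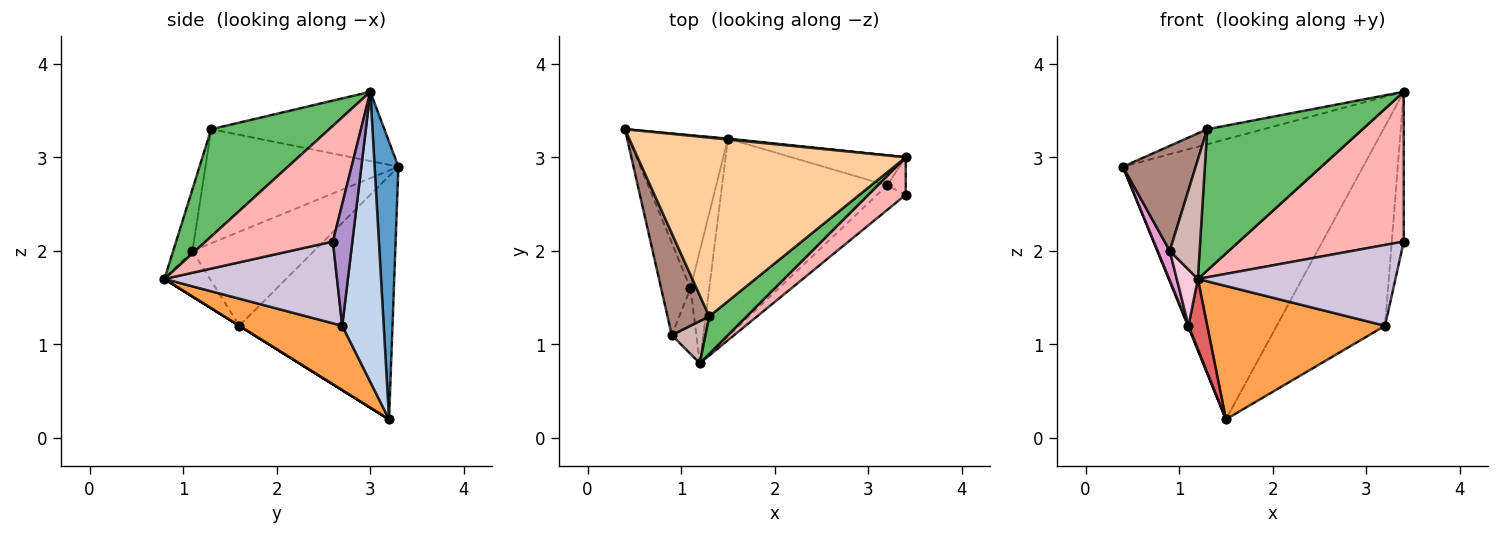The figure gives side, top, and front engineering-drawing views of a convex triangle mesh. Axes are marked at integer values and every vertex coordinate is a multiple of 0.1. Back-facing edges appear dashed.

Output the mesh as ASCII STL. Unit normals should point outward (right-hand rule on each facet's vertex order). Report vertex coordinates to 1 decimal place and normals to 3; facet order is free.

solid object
 facet normal 0.099 0.995 0.003
  outer loop
   vertex 1.5 3.2 0.2
   vertex 0.4 3.3 2.9
   vertex 3.4 3.0 3.7
  endloop
 endfacet
 facet normal 0.354 0.925 -0.139
  outer loop
   vertex 3.2 2.7 1.2
   vertex 1.5 3.2 0.2
   vertex 3.4 3.0 3.7
  endloop
 endfacet
 facet normal 0.308 -0.532 -0.789
  outer loop
   vertex 3.2 2.7 1.2
   vertex 1.2 0.8 1.7
   vertex 1.5 3.2 0.2
  endloop
 endfacet
 facet normal -0.249 0.081 0.965
  outer loop
   vertex 1.3 1.3 3.3
   vertex 3.4 3.0 3.7
   vertex 0.4 3.3 2.9
  endloop
 endfacet
 facet normal 0.592 -0.779 0.207
  outer loop
   vertex 1.3 1.3 3.3
   vertex 1.2 0.8 1.7
   vertex 3.4 3.0 3.7
  endloop
 endfacet
 facet normal -0.926 -0.004 -0.377
  outer loop
   vertex 1.1 1.6 1.2
   vertex 0.4 3.3 2.9
   vertex 1.5 3.2 0.2
  endloop
 endfacet
 facet normal 0.000 -0.530 -0.848
  outer loop
   vertex 1.1 1.6 1.2
   vertex 1.5 3.2 0.2
   vertex 1.2 0.8 1.7
  endloop
 endfacet
 facet normal 0.600 -0.776 0.194
  outer loop
   vertex 3.4 2.6 2.1
   vertex 3.4 3.0 3.7
   vertex 1.2 0.8 1.7
  endloop
 endfacet
 facet normal 0.844 0.520 -0.130
  outer loop
   vertex 3.4 2.6 2.1
   vertex 3.2 2.7 1.2
   vertex 3.4 3.0 3.7
  endloop
 endfacet
 facet normal 0.641 -0.734 -0.224
  outer loop
   vertex 3.4 2.6 2.1
   vertex 1.2 0.8 1.7
   vertex 3.2 2.7 1.2
  endloop
 endfacet
 facet normal -0.885 -0.334 0.324
  outer loop
   vertex 0.9 1.1 2.0
   vertex 1.3 1.3 3.3
   vertex 0.4 3.3 2.9
  endloop
 endfacet
 facet normal -0.521 -0.805 0.284
  outer loop
   vertex 0.9 1.1 2.0
   vertex 1.2 0.8 1.7
   vertex 1.3 1.3 3.3
  endloop
 endfacet
 facet normal -0.950 -0.095 -0.297
  outer loop
   vertex 0.9 1.1 2.0
   vertex 0.4 3.3 2.9
   vertex 1.1 1.6 1.2
  endloop
 endfacet
 facet normal -0.816 -0.376 -0.439
  outer loop
   vertex 0.9 1.1 2.0
   vertex 1.1 1.6 1.2
   vertex 1.2 0.8 1.7
  endloop
 endfacet
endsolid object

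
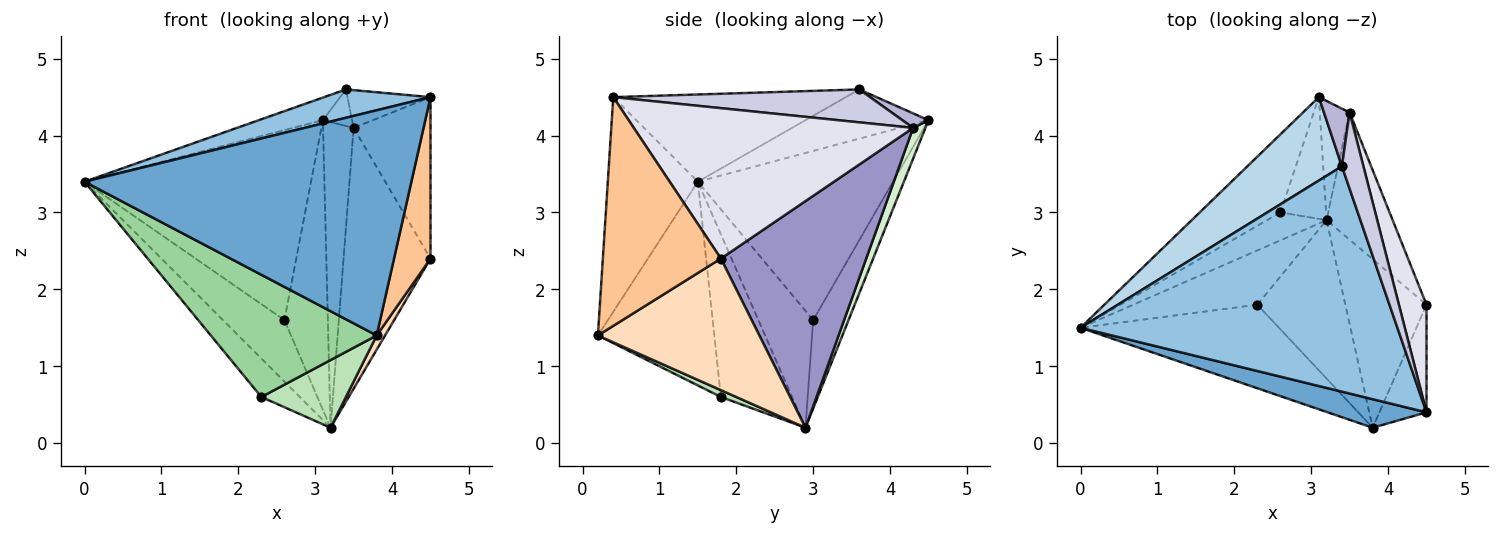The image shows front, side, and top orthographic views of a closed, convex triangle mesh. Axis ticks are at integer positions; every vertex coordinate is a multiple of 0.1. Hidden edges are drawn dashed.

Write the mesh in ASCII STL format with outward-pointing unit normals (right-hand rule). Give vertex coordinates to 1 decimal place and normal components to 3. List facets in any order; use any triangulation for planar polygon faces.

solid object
 facet normal -0.264 -0.957 0.121
  outer loop
   vertex 3.8 0.2 1.4
   vertex 4.5 0.4 4.5
   vertex 0.0 1.5 3.4
  endloop
 endfacet
 facet normal -0.263 -0.120 0.957
  outer loop
   vertex 3.4 3.6 4.6
   vertex 0.0 1.5 3.4
   vertex 4.5 0.4 4.5
  endloop
 endfacet
 facet normal -0.449 0.234 0.863
  outer loop
   vertex 3.4 3.6 4.6
   vertex 3.1 4.5 4.2
   vertex 0.0 1.5 3.4
  endloop
 endfacet
 facet normal -0.623 0.723 -0.297
  outer loop
   vertex 2.6 3.0 1.6
   vertex 0.0 1.5 3.4
   vertex 3.1 4.5 4.2
  endloop
 endfacet
 facet normal -0.630 0.707 -0.321
  outer loop
   vertex 2.6 3.0 1.6
   vertex 3.2 2.9 0.2
   vertex 0.0 1.5 3.4
  endloop
 endfacet
 facet normal -0.600 0.737 -0.310
  outer loop
   vertex 2.6 3.0 1.6
   vertex 3.1 4.5 4.2
   vertex 3.2 2.9 0.2
  endloop
 endfacet
 facet normal 0.938 -0.290 -0.193
  outer loop
   vertex 4.5 1.8 2.4
   vertex 4.5 0.4 4.5
   vertex 3.8 0.2 1.4
  endloop
 endfacet
 facet normal 0.850 -0.044 -0.525
  outer loop
   vertex 4.5 1.8 2.4
   vertex 3.8 0.2 1.4
   vertex 3.2 2.9 0.2
  endloop
 endfacet
 facet normal -0.730 0.395 -0.558
  outer loop
   vertex 2.3 1.8 0.6
   vertex 0.0 1.5 3.4
   vertex 3.2 2.9 0.2
  endloop
 endfacet
 facet normal -0.501 -0.714 -0.488
  outer loop
   vertex 2.3 1.8 0.6
   vertex 3.8 0.2 1.4
   vertex 0.0 1.5 3.4
  endloop
 endfacet
 facet normal 0.071 -0.392 -0.917
  outer loop
   vertex 2.3 1.8 0.6
   vertex 3.2 2.9 0.2
   vertex 3.8 0.2 1.4
  endloop
 endfacet
 facet normal 0.351 0.872 -0.340
  outer loop
   vertex 3.5 4.3 4.1
   vertex 3.2 2.9 0.2
   vertex 3.1 4.5 4.2
  endloop
 endfacet
 facet normal 0.832 0.498 -0.243
  outer loop
   vertex 3.5 4.3 4.1
   vertex 4.5 1.8 2.4
   vertex 3.2 2.9 0.2
  endloop
 endfacet
 facet normal 0.432 0.483 0.762
  outer loop
   vertex 3.5 4.3 4.1
   vertex 3.1 4.5 4.2
   vertex 3.4 3.6 4.6
  endloop
 endfacet
 facet normal 0.808 0.261 0.528
  outer loop
   vertex 3.5 4.3 4.1
   vertex 3.4 3.6 4.6
   vertex 4.5 0.4 4.5
  endloop
 endfacet
 facet normal 0.949 0.261 0.174
  outer loop
   vertex 3.5 4.3 4.1
   vertex 4.5 0.4 4.5
   vertex 4.5 1.8 2.4
  endloop
 endfacet
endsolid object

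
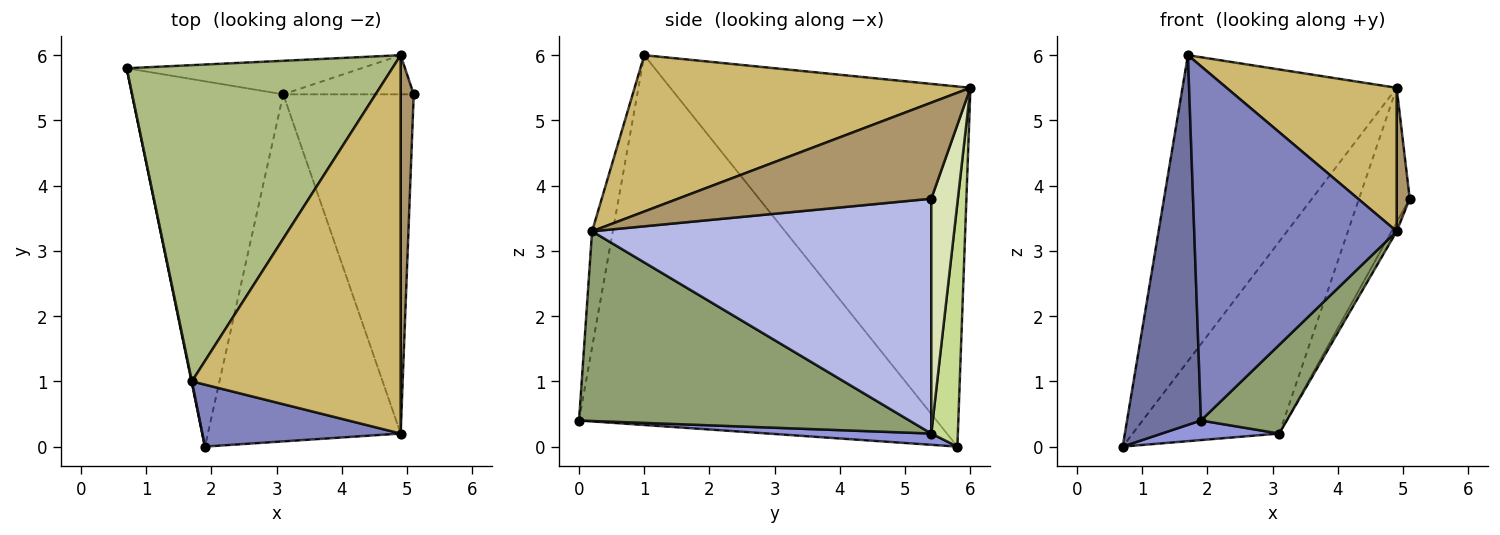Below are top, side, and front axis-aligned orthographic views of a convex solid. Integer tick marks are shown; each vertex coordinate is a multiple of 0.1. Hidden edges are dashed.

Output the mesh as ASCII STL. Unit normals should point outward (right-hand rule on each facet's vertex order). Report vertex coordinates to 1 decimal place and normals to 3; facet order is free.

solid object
 facet normal -0.979 -0.203 0.001
  outer loop
   vertex 1.7 1.0 6.0
   vertex 0.7 5.8 0.0
   vertex 1.9 0.0 0.4
  endloop
 endfacet
 facet normal -0.100 -0.980 0.171
  outer loop
   vertex 4.9 0.2 3.3
   vertex 1.7 1.0 6.0
   vertex 1.9 0.0 0.4
  endloop
 endfacet
 facet normal 0.074 -0.053 -0.996
  outer loop
   vertex 3.1 5.4 0.2
   vertex 1.9 0.0 0.4
   vertex 0.7 5.8 0.0
  endloop
 endfacet
 facet normal 0.874 0.013 -0.486
  outer loop
   vertex 3.1 5.4 0.2
   vertex 5.1 5.4 3.8
   vertex 4.9 0.2 3.3
  endloop
 endfacet
 facet normal 0.690 -0.179 -0.701
  outer loop
   vertex 3.1 5.4 0.2
   vertex 4.9 0.2 3.3
   vertex 1.9 0.0 0.4
  endloop
 endfacet
 facet normal -0.698 0.498 0.515
  outer loop
   vertex 4.9 6.0 5.5
   vertex 0.7 5.8 0.0
   vertex 1.7 1.0 6.0
  endloop
 endfacet
 facet normal 0.176 0.970 -0.169
  outer loop
   vertex 4.9 6.0 5.5
   vertex 3.1 5.4 0.2
   vertex 0.7 5.8 0.0
  endloop
 endfacet
 facet normal 0.450 0.858 -0.250
  outer loop
   vertex 4.9 6.0 5.5
   vertex 5.1 5.4 3.8
   vertex 3.1 5.4 0.2
  endloop
 endfacet
 facet normal 0.990 -0.051 0.134
  outer loop
   vertex 4.9 6.0 5.5
   vertex 4.9 0.2 3.3
   vertex 5.1 5.4 3.8
  endloop
 endfacet
 facet normal 0.574 -0.291 0.766
  outer loop
   vertex 4.9 6.0 5.5
   vertex 1.7 1.0 6.0
   vertex 4.9 0.2 3.3
  endloop
 endfacet
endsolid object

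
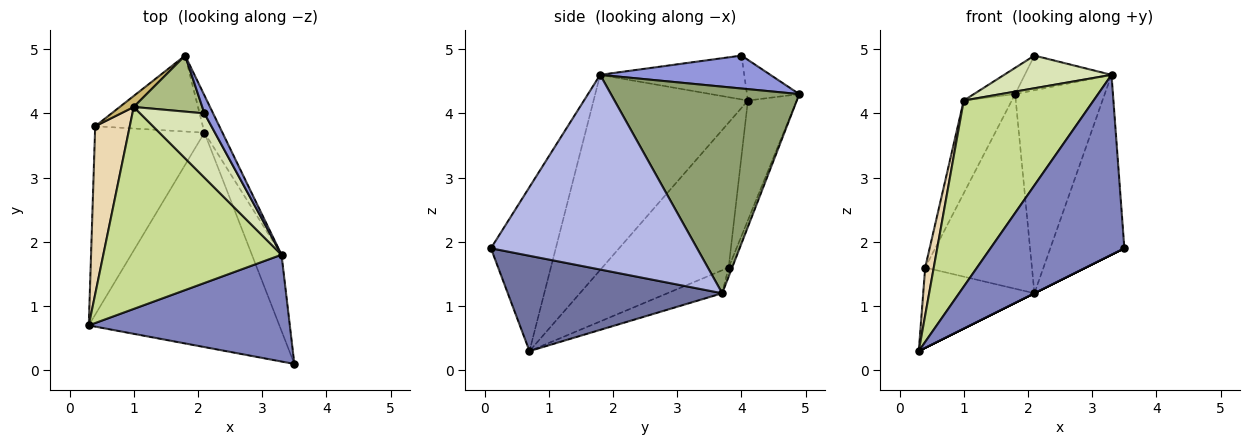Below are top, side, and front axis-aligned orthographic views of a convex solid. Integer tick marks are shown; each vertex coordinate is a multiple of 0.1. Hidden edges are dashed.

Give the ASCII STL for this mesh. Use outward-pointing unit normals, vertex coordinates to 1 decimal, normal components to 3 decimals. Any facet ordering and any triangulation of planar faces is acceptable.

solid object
 facet normal 0.447 0.000 -0.894
  outer loop
   vertex 2.1 3.7 1.2
   vertex 3.5 0.1 1.9
   vertex 0.3 0.7 0.3
  endloop
 endfacet
 facet normal -0.384 -0.794 0.471
  outer loop
   vertex 3.3 1.8 4.6
   vertex 0.3 0.7 0.3
   vertex 3.5 0.1 1.9
  endloop
 endfacet
 facet normal 0.867 0.442 0.229
  outer loop
   vertex 3.3 1.8 4.6
   vertex 1.8 4.9 4.3
   vertex 2.1 4.0 4.9
  endloop
 endfacet
 facet normal 0.932 0.335 -0.142
  outer loop
   vertex 3.3 1.8 4.6
   vertex 3.5 0.1 1.9
   vertex 2.1 3.7 1.2
  endloop
 endfacet
 facet normal 0.900 0.428 -0.079
  outer loop
   vertex 3.3 1.8 4.6
   vertex 2.1 3.7 1.2
   vertex 1.8 4.9 4.3
  endloop
 endfacet
 facet normal -0.474 0.374 0.798
  outer loop
   vertex 1.0 4.1 4.2
   vertex 2.1 4.0 4.9
   vertex 1.8 4.9 4.3
  endloop
 endfacet
 facet normal -0.627 -0.528 0.573
  outer loop
   vertex 1.0 4.1 4.2
   vertex 0.3 0.7 0.3
   vertex 3.3 1.8 4.6
  endloop
 endfacet
 facet normal -0.520 -0.387 0.761
  outer loop
   vertex 1.0 4.1 4.2
   vertex 3.3 1.8 4.6
   vertex 2.1 4.0 4.9
  endloop
 endfacet
 facet normal -0.031 0.931 -0.363
  outer loop
   vertex 0.4 3.8 1.6
   vertex 1.8 4.9 4.3
   vertex 2.1 3.7 1.2
  endloop
 endfacet
 facet normal -0.710 0.699 0.083
  outer loop
   vertex 0.4 3.8 1.6
   vertex 1.0 4.1 4.2
   vertex 1.8 4.9 4.3
  endloop
 endfacet
 facet normal -0.190 0.385 -0.903
  outer loop
   vertex 0.4 3.8 1.6
   vertex 2.1 3.7 1.2
   vertex 0.3 0.7 0.3
  endloop
 endfacet
 facet normal -0.971 -0.066 0.232
  outer loop
   vertex 0.4 3.8 1.6
   vertex 0.3 0.7 0.3
   vertex 1.0 4.1 4.2
  endloop
 endfacet
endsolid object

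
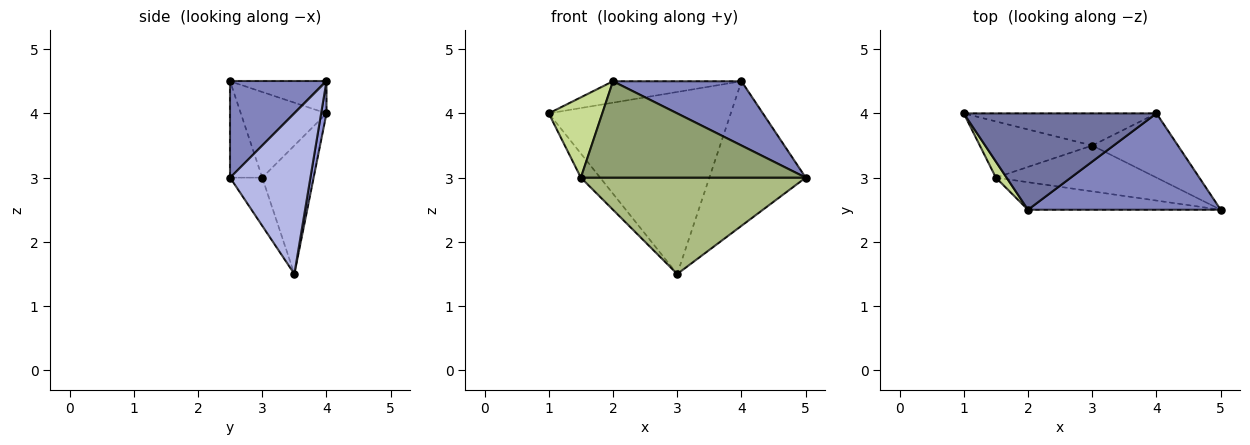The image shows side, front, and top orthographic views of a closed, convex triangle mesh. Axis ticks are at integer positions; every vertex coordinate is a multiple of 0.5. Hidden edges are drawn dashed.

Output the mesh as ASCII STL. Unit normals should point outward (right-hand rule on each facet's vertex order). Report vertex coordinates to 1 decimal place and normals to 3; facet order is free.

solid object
 facet normal -0.161 0.214 0.964
  outer loop
   vertex 4.0 4.0 4.5
   vertex 1.0 4.0 4.0
   vertex 2.0 2.5 4.5
  endloop
 endfacet
 facet normal 0.384 -0.512 0.768
  outer loop
   vertex 4.0 4.0 4.5
   vertex 2.0 2.5 4.5
   vertex 5.0 2.5 3.0
  endloop
 endfacet
 facet normal 0.029 0.984 -0.174
  outer loop
   vertex 3.0 3.5 1.5
   vertex 1.0 4.0 4.0
   vertex 4.0 4.0 4.5
  endloop
 endfacet
 facet normal 0.606 0.727 -0.323
  outer loop
   vertex 3.0 3.5 1.5
   vertex 4.0 4.0 4.5
   vertex 5.0 2.5 3.0
  endloop
 endfacet
 facet normal -0.136 -0.953 -0.272
  outer loop
   vertex 1.5 3.0 3.0
   vertex 5.0 2.5 3.0
   vertex 2.0 2.5 4.5
  endloop
 endfacet
 facet normal -0.128 -0.895 -0.426
  outer loop
   vertex 1.5 3.0 3.0
   vertex 3.0 3.5 1.5
   vertex 5.0 2.5 3.0
  endloop
 endfacet
 facet normal -0.843 -0.527 0.105
  outer loop
   vertex 1.5 3.0 3.0
   vertex 2.0 2.5 4.5
   vertex 1.0 4.0 4.0
  endloop
 endfacet
 facet normal -0.724 0.272 -0.634
  outer loop
   vertex 1.5 3.0 3.0
   vertex 1.0 4.0 4.0
   vertex 3.0 3.5 1.5
  endloop
 endfacet
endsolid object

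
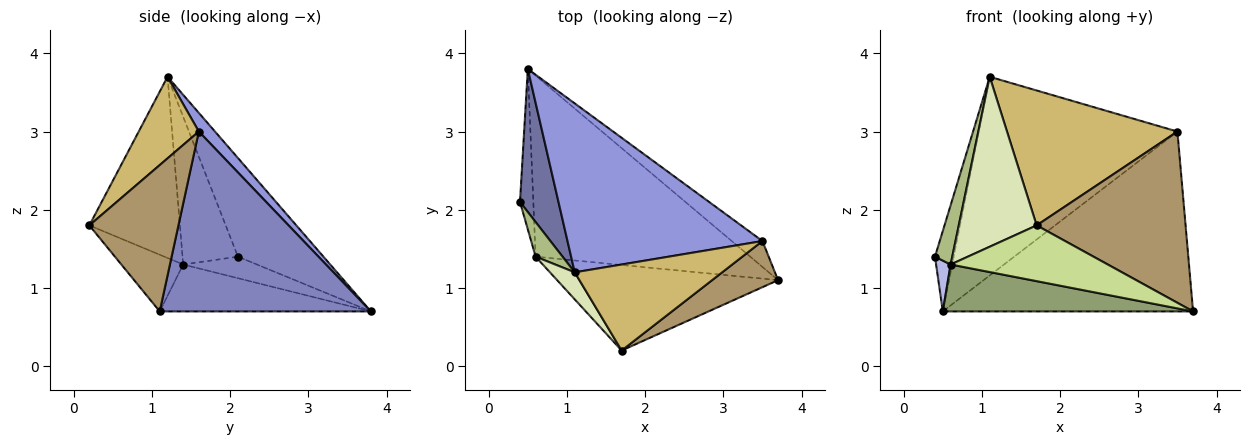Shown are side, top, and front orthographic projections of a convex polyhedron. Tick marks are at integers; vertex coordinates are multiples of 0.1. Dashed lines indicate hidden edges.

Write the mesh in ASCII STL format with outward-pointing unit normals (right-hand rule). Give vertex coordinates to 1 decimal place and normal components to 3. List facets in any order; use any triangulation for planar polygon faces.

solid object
 facet normal -0.913 0.200 0.356
  outer loop
   vertex 1.1 1.2 3.7
   vertex 0.5 3.8 0.7
   vertex 0.4 2.1 1.4
  endloop
 endfacet
 facet normal 0.641 0.760 -0.109
  outer loop
   vertex 3.5 1.6 3.0
   vertex 3.7 1.1 0.7
   vertex 0.5 3.8 0.7
  endloop
 endfacet
 facet normal 0.062 0.760 0.647
  outer loop
   vertex 3.5 1.6 3.0
   vertex 0.5 3.8 0.7
   vertex 1.1 1.2 3.7
  endloop
 endfacet
 facet normal -0.838 -0.165 -0.520
  outer loop
   vertex 0.6 1.4 1.3
   vertex 0.4 2.1 1.4
   vertex 0.5 3.8 0.7
  endloop
 endfacet
 facet normal -0.207 -0.245 -0.947
  outer loop
   vertex 0.6 1.4 1.3
   vertex 0.5 3.8 0.7
   vertex 3.7 1.1 0.7
  endloop
 endfacet
 facet normal -0.941 -0.293 0.172
  outer loop
   vertex 0.6 1.4 1.3
   vertex 1.1 1.2 3.7
   vertex 0.4 2.1 1.4
  endloop
 endfacet
 facet normal -0.210 -0.534 -0.819
  outer loop
   vertex 1.7 0.2 1.8
   vertex 0.6 1.4 1.3
   vertex 3.7 1.1 0.7
  endloop
 endfacet
 facet normal -0.754 -0.648 0.103
  outer loop
   vertex 1.7 0.2 1.8
   vertex 1.1 1.2 3.7
   vertex 0.6 1.4 1.3
  endloop
 endfacet
 facet normal 0.500 -0.836 0.225
  outer loop
   vertex 1.7 0.2 1.8
   vertex 3.7 1.1 0.7
   vertex 3.5 1.6 3.0
  endloop
 endfacet
 facet normal 0.285 -0.808 0.515
  outer loop
   vertex 1.7 0.2 1.8
   vertex 3.5 1.6 3.0
   vertex 1.1 1.2 3.7
  endloop
 endfacet
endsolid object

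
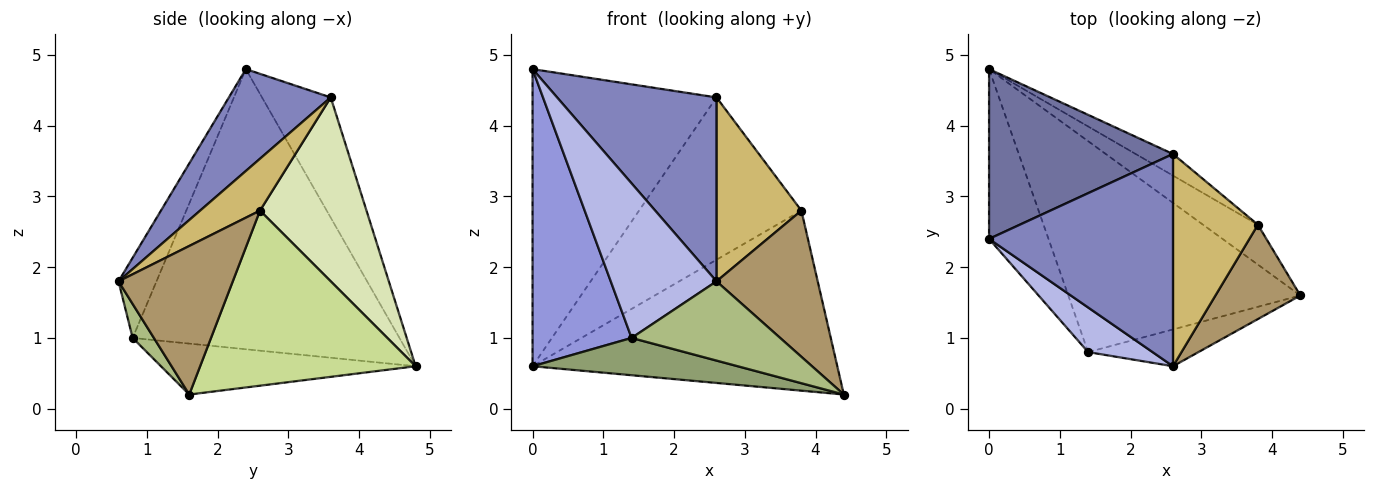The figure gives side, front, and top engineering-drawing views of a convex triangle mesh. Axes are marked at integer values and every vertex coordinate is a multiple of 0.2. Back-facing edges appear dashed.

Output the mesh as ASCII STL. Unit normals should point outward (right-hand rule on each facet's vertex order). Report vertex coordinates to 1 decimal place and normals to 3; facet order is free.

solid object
 facet normal -0.309 0.826 0.472
  outer loop
   vertex 2.6 3.6 4.4
   vertex 0.0 4.8 0.6
   vertex 0.0 2.4 4.8
  endloop
 endfacet
 facet normal 0.386 -0.604 0.697
  outer loop
   vertex 2.6 3.6 4.4
   vertex 0.0 2.4 4.8
   vertex 2.6 0.6 1.8
  endloop
 endfacet
 facet normal -0.919 -0.341 -0.195
  outer loop
   vertex 1.4 0.8 1.0
   vertex 0.0 2.4 4.8
   vertex 0.0 4.8 0.6
  endloop
 endfacet
 facet normal -0.326 -0.908 0.262
  outer loop
   vertex 1.4 0.8 1.0
   vertex 2.6 0.6 1.8
   vertex 0.0 2.4 4.8
  endloop
 endfacet
 facet normal -0.211 -0.170 -0.962
  outer loop
   vertex 1.4 0.8 1.0
   vertex 0.0 4.8 0.6
   vertex 4.4 1.6 0.2
  endloop
 endfacet
 facet normal 0.128 -0.899 -0.418
  outer loop
   vertex 1.4 0.8 1.0
   vertex 4.4 1.6 0.2
   vertex 2.6 0.6 1.8
  endloop
 endfacet
 facet normal 0.568 0.803 -0.178
  outer loop
   vertex 3.8 2.6 2.8
   vertex 4.4 1.6 0.2
   vertex 0.0 4.8 0.6
  endloop
 endfacet
 facet normal 0.545 0.831 -0.111
  outer loop
   vertex 3.8 2.6 2.8
   vertex 0.0 4.8 0.6
   vertex 2.6 3.6 4.4
  endloop
 endfacet
 facet normal 0.688 -0.610 0.393
  outer loop
   vertex 3.8 2.6 2.8
   vertex 2.6 0.6 1.8
   vertex 4.4 1.6 0.2
  endloop
 endfacet
 facet normal 0.419 -0.595 0.686
  outer loop
   vertex 3.8 2.6 2.8
   vertex 2.6 3.6 4.4
   vertex 2.6 0.6 1.8
  endloop
 endfacet
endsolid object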